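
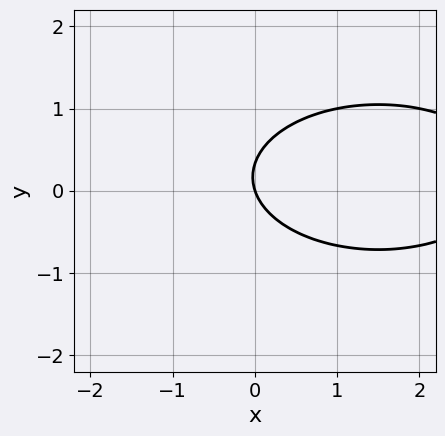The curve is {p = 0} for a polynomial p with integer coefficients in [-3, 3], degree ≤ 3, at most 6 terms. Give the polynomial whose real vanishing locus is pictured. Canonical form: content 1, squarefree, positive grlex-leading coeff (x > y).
x^2 + 3*y^2 - 3*x - y

Degree: the shape is more complex than any degree-1 curve, so deg p = 2.
From the visible intercepts: one x-axis crossing is at x = 0; it crosses the y-axis at the gridline y = 0.
Fitting integer coefficients to these (and the overall shape) gives p.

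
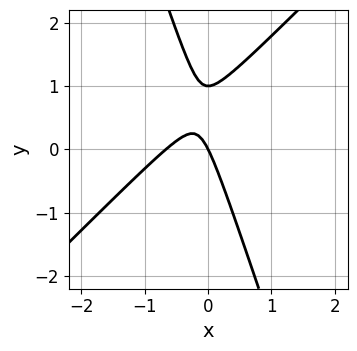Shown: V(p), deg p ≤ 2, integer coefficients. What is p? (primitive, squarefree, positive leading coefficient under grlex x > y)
1. Degree: the shape is more complex than any degree-1 curve, so deg p = 2.
2. Against the integer gridlines: the y-axis gridline crossings are at y ∈ {0, 1}; it crosses the x-axis at the gridline x = 0.
3. Putting this together gives p.

3*x^2 - 2*x*y - y^2 + 2*x + y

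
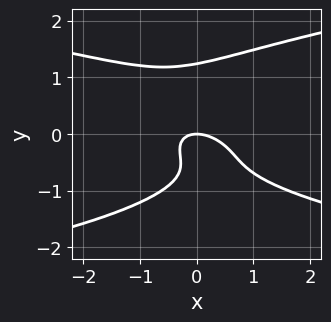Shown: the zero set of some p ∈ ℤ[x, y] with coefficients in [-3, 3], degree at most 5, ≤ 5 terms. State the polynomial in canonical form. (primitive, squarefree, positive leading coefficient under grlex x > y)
3*y^4 - 2*x^2 - 2*x*y - 3*y^2 - 2*y

1. Degree: the shape is more complex than any degree-3 curve, so deg p = 4.
2. From the visible intercepts: it crosses the x-axis at the gridline x = 0; one y-axis crossing is at y = 0.
3. Matching integer coefficients to the picture gives p.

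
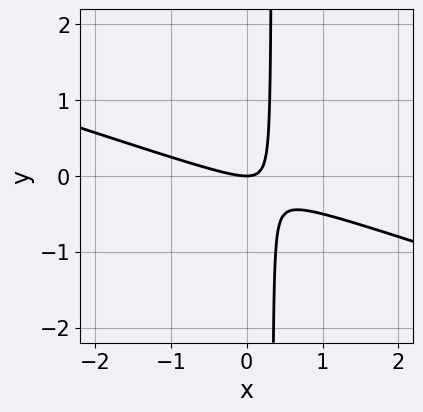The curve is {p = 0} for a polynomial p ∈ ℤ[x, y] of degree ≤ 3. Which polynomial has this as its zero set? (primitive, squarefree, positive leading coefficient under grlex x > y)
x^2 + 3*x*y - y

The degree is 2 — the shape is more complex than any degree-1 curve.
From the axis intercepts and sections: one x-axis crossing is at x = 0; it meets the y-axis at y = 0 (among the integer gridlines).
These observations pin down the coefficients.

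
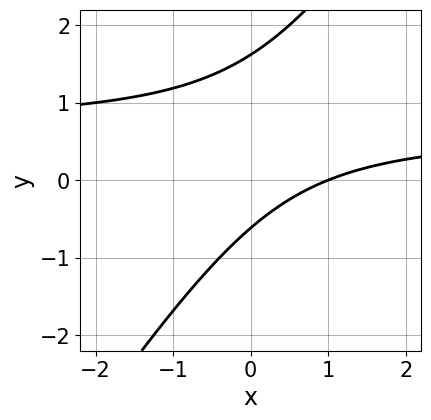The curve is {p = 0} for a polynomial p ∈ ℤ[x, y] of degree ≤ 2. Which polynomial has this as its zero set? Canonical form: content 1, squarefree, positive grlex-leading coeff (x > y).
Degree: no degree-1 curve has this shape, so deg p = 2.
Reading off the gridlines: one x-axis crossing is at x = 1.
Solving for integer coefficients yields p as stated.

3*x*y - 2*y^2 - 2*x + 2*y + 2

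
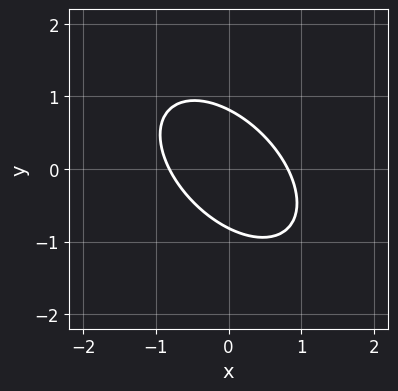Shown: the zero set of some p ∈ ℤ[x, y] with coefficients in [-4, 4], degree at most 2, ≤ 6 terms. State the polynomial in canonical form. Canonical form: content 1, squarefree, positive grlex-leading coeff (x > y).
3*x^2 + 3*x*y + 3*y^2 - 2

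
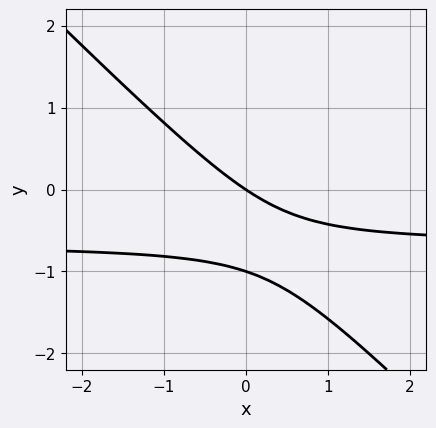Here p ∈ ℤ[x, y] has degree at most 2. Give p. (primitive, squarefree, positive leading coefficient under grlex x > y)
3*x*y + 3*y^2 + 2*x + 3*y

(a) Degree: no degree-1 curve has this shape, so deg p = 2.
(b) Against the integer gridlines: it crosses the x-axis at the gridline x = 0; the y-axis gridline crossings are at y ∈ {-1, 0}.
(c) These observations pin down the coefficients.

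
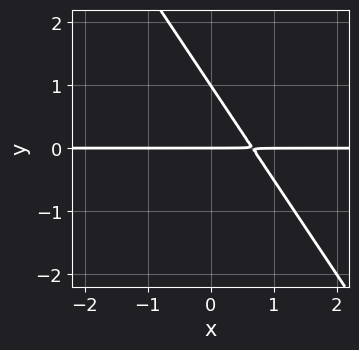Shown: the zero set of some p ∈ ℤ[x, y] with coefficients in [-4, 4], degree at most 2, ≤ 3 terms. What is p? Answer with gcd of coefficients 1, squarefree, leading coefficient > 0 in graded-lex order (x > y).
3*x*y + 2*y^2 - 2*y

The degree is 2 — the shape is more complex than any degree-1 curve.
Checking where it meets the axes: every point of the x-axis in the box is on the curve; the y-axis gridline crossings are at y ∈ {0, 1}.
Fitting integer coefficients to these (and the overall shape) gives p.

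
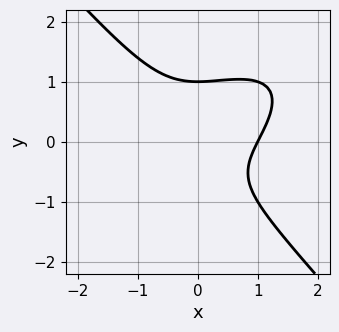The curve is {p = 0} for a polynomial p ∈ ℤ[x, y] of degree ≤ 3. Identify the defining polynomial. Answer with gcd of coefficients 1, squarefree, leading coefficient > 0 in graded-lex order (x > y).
2*x^3 - 2*x^2*y + 3*y^3 - y - 2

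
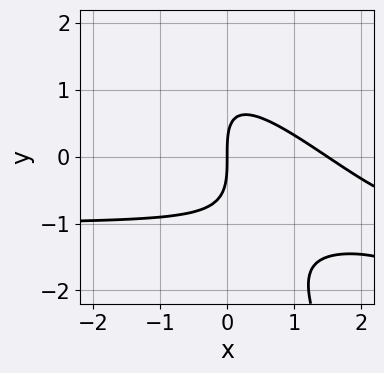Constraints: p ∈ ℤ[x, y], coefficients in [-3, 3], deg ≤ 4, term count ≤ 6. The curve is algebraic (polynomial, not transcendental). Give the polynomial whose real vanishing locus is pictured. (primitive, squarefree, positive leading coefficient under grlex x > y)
2*x^2*y + 3*x*y^2 + y^3 + 2*x^2 - 3*x

First, the degree is 3 — the shape is more complex than any degree-2 curve.
Then, checking where it meets the axes: one x-axis crossing is at x = 0; it crosses the y-axis at the gridline y = 0.
Finally, together with the visible shape, these determine p as stated.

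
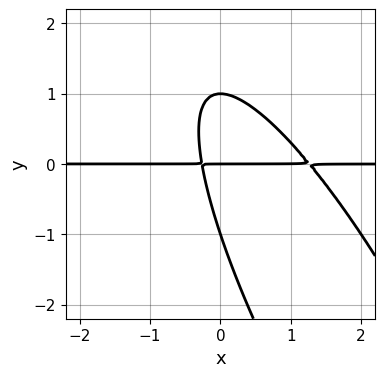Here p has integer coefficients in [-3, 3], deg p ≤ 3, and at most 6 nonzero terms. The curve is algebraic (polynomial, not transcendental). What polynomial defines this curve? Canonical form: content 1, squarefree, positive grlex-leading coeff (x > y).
3*x^2*y + 3*x*y^2 + y^3 - 3*x*y - y

deg p = 3.
Observable constraints: the y-axis gridline crossings are at y ∈ {-1, 0, 1}; every point of the x-axis in the box is on the curve.
Together with the visible shape, these determine p as stated.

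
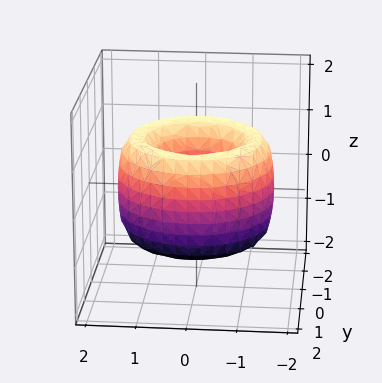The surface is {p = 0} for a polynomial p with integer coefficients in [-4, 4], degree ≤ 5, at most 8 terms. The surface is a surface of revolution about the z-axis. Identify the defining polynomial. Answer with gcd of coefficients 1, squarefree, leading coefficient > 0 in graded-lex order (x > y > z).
x^4 + 2*x^2*y^2 + y^4 - 3*x^2 - 3*y^2 + z^2 + 1

First, deg p = 4. No degree-3 surface has this shape.
Next, symmetry: the surface is invariant under rotation about z: p = q(x² + y², z).
Then, from the visible intercepts: the surface avoids every integer z-axis point in the box; a circular section at z = 1 has radius exactly 1.
Finally, assembling these constraints gives the stated polynomial.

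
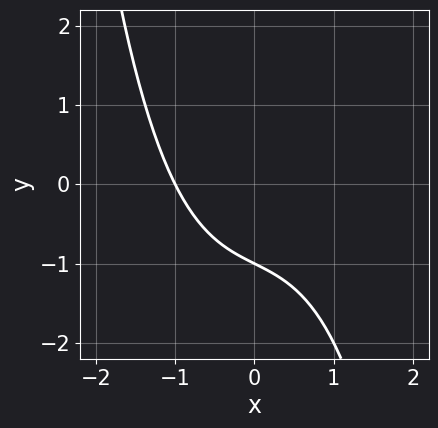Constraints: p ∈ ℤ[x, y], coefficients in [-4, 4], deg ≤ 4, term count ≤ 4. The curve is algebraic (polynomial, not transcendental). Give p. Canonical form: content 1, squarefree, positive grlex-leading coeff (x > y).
x^3 + x + 2*y + 2

First, deg p = 3.
Next, against the integer gridlines: it crosses the y-axis at the gridline y = -1; one x-axis crossing is at x = -1.
Finally, assembling these constraints gives the stated polynomial.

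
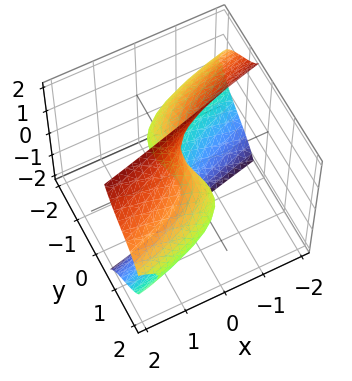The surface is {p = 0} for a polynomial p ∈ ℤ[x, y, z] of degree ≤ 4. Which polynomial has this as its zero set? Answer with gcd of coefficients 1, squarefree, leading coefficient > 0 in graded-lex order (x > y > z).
Degree: a generic line meets the surface in up to 3 points, so deg p = 3.
From the visible intercepts: one y-axis crossing is at y = 0; every point of the z-axis in the box is on the surface; one x-axis crossing is at x = 0.
The integer polynomial consistent with all of this is the stated p.

y^3 + 3*y*z^2 - 3*x - 2*y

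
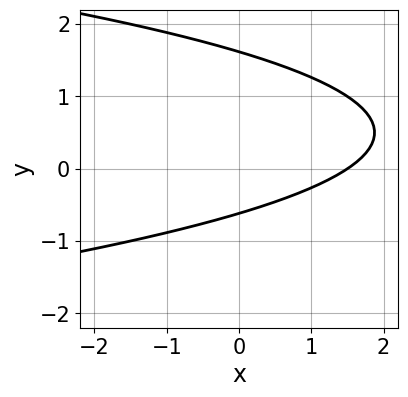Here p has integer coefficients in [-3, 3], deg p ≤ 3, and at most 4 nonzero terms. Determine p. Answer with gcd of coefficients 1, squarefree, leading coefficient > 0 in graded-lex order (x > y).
3*y^2 + 2*x - 3*y - 3

(a) The degree is 2 — no degree-1 curve has this shape.
(b) The integer polynomial consistent with all of this is the stated p.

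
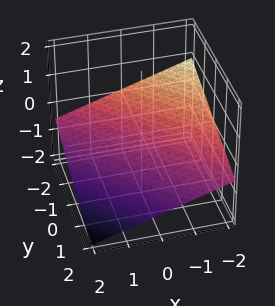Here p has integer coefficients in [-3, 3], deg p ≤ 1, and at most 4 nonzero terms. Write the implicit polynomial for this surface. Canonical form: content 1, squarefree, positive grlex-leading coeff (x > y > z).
x + y + 3*z + 2

(a) Degree: every cross-section is a straight line — this is a plane, so deg p = 1.
(b) From the axis intercepts and sections: one y-axis crossing is at y = -2; one x-axis crossing is at x = -2.
(c) Together with the visible shape, these determine p as stated.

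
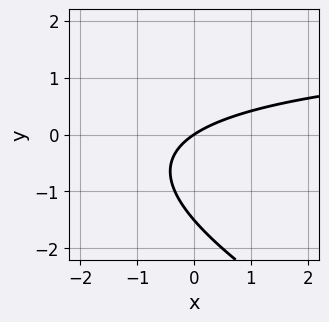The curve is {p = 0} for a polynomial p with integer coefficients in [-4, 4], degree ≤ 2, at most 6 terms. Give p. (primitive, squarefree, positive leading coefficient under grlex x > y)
First, the degree is 2 — no degree-1 curve has this shape.
Next, reading off the gridlines: it crosses the x-axis at the gridline x = 0; it meets the y-axis at y = 0 (among the integer gridlines).
Finally, together with the visible shape, these determine p as stated.

x*y + 2*y^2 - 2*x + 3*y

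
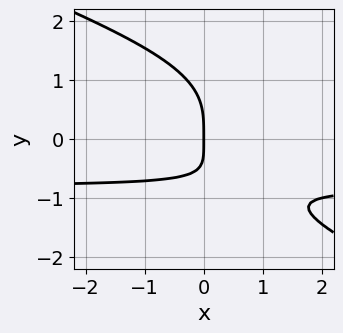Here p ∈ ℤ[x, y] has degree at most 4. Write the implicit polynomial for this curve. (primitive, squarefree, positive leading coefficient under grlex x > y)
x*y^3 + 2*y^4 + 3*x*y + 3*x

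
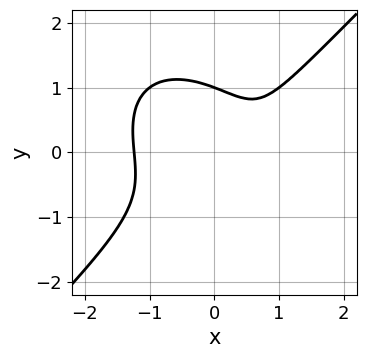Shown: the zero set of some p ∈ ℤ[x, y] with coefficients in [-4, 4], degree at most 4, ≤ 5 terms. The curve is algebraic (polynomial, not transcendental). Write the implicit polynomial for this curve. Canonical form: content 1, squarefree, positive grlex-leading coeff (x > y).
The degree is 3 — a generic line meets the curve in up to 3 points.
From the visible intercepts: it crosses the y-axis at the gridline y = 1.
Together with the visible shape, these determine p as stated.

3*x^3 - 3*y^3 - 3*x + y + 2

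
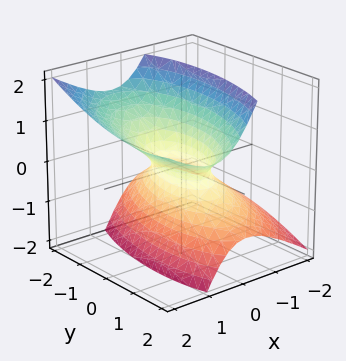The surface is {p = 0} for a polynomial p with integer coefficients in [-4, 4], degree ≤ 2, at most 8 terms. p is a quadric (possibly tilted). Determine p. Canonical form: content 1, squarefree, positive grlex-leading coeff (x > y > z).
3*x^2 - x*y - 3*x*z + y^2 - 2*z^2 - 1

(a) The degree is 2 — the shape is more complex than any degree-1 surface.
(b) From the axis intercepts and sections: the y-axis gridline crossings are at y ∈ {-1, 1}; no z-intercept at any integer in the box.
(c) Assembling these constraints gives the stated polynomial.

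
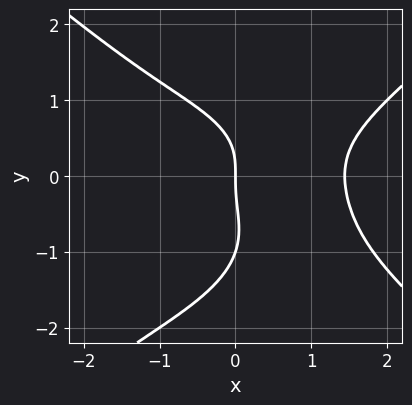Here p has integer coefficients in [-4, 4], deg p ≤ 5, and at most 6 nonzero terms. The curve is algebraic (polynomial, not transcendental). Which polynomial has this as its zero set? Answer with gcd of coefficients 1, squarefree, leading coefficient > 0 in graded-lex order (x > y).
First, degree: the shape is more complex than any degree-3 curve, so deg p = 4.
Then, from the axis intercepts and sections: it crosses the x-axis at the gridline x = 0; the y-axis gridline crossings are at y ∈ {-1, 0}.
Finally, these observations pin down the coefficients.

x^4 - 2*y^4 - 3*x*y^2 - 2*y^3 - 3*x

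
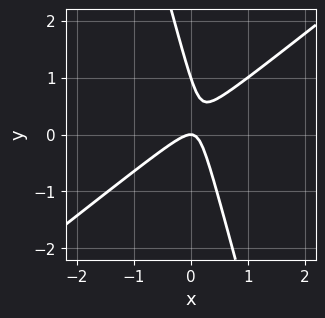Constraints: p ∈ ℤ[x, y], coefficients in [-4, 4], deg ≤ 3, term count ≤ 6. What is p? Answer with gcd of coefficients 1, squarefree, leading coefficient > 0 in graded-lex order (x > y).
(a) Degree: a generic line meets the curve in up to 2 points, so deg p = 2.
(b) From the visible intercepts: one x-axis crossing is at x = 0; the y-axis gridline crossings are at y ∈ {0, 1}.
(c) Together with the visible shape, these determine p as stated.

3*x^2 - 3*x*y - y^2 + y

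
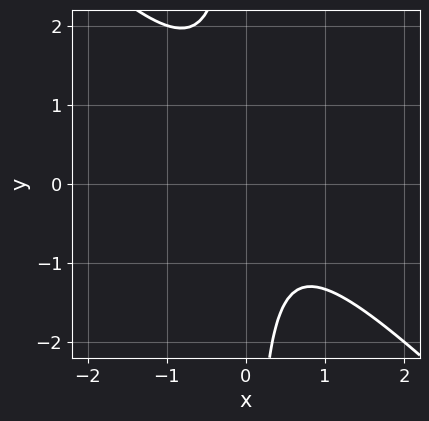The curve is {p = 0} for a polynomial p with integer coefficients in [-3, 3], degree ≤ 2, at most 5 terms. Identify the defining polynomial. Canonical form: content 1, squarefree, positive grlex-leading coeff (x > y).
3*x^2 + 3*x*y - x + 2

1. Degree: no degree-1 curve has this shape, so deg p = 2.
2. Observable constraints: the curve avoids every integer y-axis point in the box; it misses every integer gridline on the x-axis.
3. Fitting integer coefficients to these (and the overall shape) gives p.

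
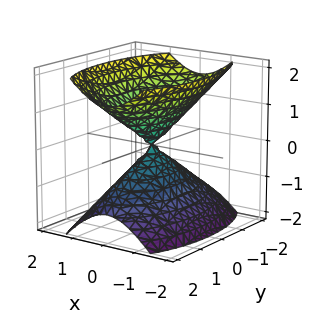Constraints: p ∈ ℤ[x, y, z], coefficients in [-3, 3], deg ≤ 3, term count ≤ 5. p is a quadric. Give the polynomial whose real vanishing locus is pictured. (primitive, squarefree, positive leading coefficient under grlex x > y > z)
The picture has 2 separate pieces. They look like related sheets of one shape, so recover p as a whole.
The degree is 2 — two nappes meeting at a single point; a quadric.
Symmetries: the y ↦ −y reflection is a symmetry, so y appears only in even powers; it's symmetric under x → −x, forcing even powers of x; the z ↦ −z reflection is a symmetry, so z appears only in even powers.
Observable constraints: it crosses the z-axis at the gridline z = 0; it crosses the x-axis at the gridline x = 0; it meets the y-axis at y = 0 (among the integer gridlines).
Assembling these constraints gives the stated polynomial.

3*x^2 + y^2 - 2*z^2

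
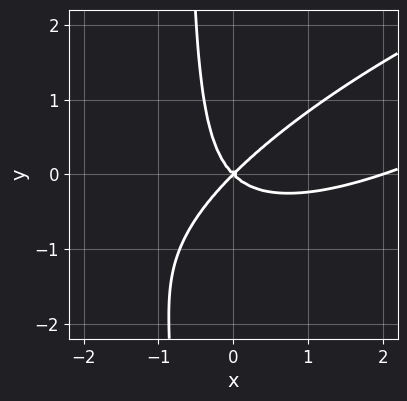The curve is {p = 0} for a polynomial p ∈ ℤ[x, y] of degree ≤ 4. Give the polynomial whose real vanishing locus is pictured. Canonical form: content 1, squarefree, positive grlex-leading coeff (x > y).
(a) deg p = 3. No degree-2 curve has this shape.
(b) Observable constraints: among the integer gridlines, it crosses the x-axis at x ∈ {0, 2}; it meets the y-axis at y = 0 (among the integer gridlines).
(c) Putting this together gives p.

x^3 - 3*x^2*y + 3*x*y^2 - 2*x^2 + 2*y^2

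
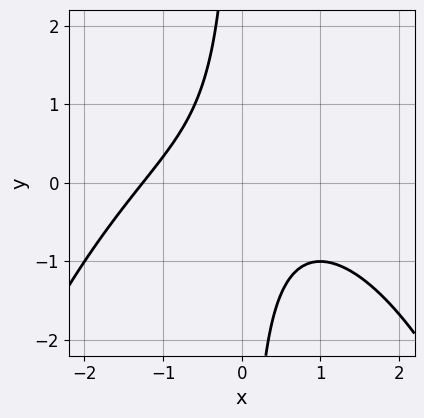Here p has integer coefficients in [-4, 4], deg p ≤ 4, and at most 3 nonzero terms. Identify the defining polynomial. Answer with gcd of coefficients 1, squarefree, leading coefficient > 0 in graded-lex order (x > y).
x^3 + 3*x*y + 2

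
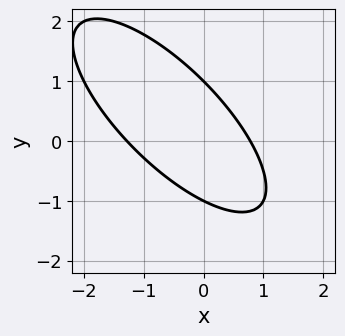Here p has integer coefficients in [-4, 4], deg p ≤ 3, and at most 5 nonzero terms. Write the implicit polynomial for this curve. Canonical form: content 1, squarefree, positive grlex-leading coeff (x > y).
2*x^2 + 3*x*y + 2*y^2 + x - 2

1. The degree is 2 — no degree-1 curve has this shape.
2. From the visible intercepts: among the integer gridlines, it crosses the y-axis at y ∈ {-1, 1}.
3. Solving for integer coefficients yields p as stated.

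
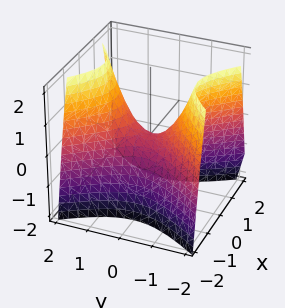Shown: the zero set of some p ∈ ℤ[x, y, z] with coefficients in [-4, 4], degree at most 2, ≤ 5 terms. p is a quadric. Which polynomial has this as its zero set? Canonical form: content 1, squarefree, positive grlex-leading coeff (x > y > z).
3*x^2 - 2*y^2 + 2*z

1. Degree: a hyperbolic paraboloid; a quadric, so deg p = 2.
2. Symmetries: mirror symmetry y ↦ −y ⇒ only even powers of y; mirror symmetry x ↦ −x ⇒ only even powers of x.
3. Against the integer gridlines: it meets the y-axis at y = 0 (among the integer gridlines); one x-axis crossing is at x = 0.
4. Putting this together gives p.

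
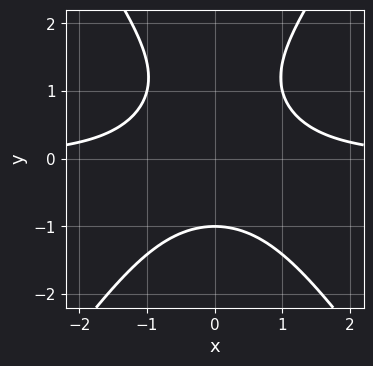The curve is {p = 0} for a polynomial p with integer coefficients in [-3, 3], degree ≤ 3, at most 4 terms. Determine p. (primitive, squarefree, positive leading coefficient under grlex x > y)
1. deg p = 3. A generic line meets the curve in up to 3 points.
2. Symmetries: it's symmetric under x → −x, forcing even powers of x.
3. From the axis intercepts and sections: no x-intercept at any integer in the box; one y-axis crossing is at y = -1.
4. Matching integer coefficients to the picture gives p.

2*x^2*y - y^3 + y^2 - 2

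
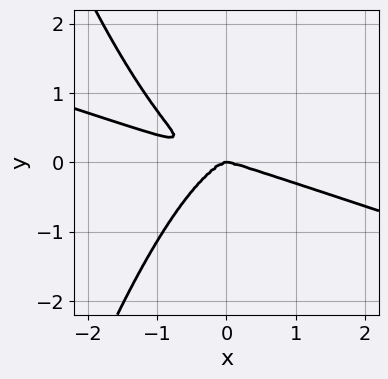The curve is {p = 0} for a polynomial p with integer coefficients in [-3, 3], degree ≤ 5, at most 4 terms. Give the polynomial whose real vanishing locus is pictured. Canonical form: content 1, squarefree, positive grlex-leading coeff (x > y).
(a) Degree: a generic line meets the curve in up to 4 points, so deg p = 4.
(b) Checking where it meets the axes: it crosses the y-axis at the gridline y = 0; it meets the x-axis at x = 0 (among the integer gridlines).
(c) Together with the visible shape, these determine p as stated.

x^4 + 3*x^3*y + 3*y^3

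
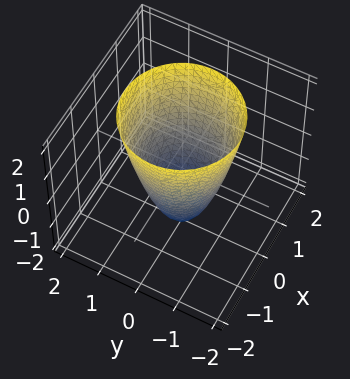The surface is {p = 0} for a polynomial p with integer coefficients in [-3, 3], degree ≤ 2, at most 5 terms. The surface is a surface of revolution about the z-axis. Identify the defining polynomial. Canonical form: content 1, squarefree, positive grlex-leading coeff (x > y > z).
2*x^2 + 2*y^2 - z - 2

1. Degree: no degree-1 surface has this shape, so deg p = 2.
2. By symmetry, the surface is invariant under rotation about z: p = q(x² + y², z).
3. Against the integer gridlines: the x-axis gridline crossings are at x ∈ {-1, 1}; among the integer gridlines, it crosses the y-axis at y ∈ {-1, 1}.
4. These observations pin down the coefficients. Check: (0, 0, -2) on the z-axis lies on the surface, and p(0, 0, -2) = 0. ✓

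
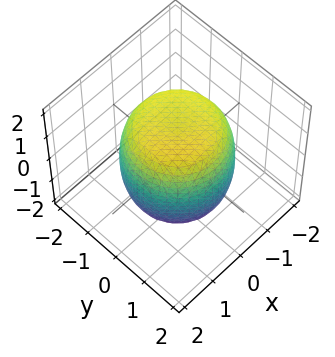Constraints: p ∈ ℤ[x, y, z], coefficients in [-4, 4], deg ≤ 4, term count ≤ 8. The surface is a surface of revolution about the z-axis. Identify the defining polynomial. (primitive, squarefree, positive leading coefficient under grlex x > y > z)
1. Degree: no degree-3 surface has this shape, so deg p = 4.
2. By symmetry, every cross-section ⟂ z is a circle, so x, y appear only via x² + y².
3. From the axis intercepts and sections: a circular section at z = 0 has radius between 1 and 2.
4. Fitting integer coefficients to these (and the overall shape) gives p.

x^4 + 2*x^2*y^2 + y^4 - x^2 - y^2 + z^2 - 2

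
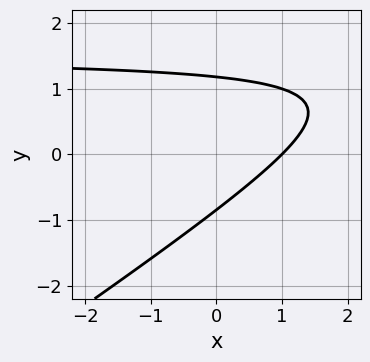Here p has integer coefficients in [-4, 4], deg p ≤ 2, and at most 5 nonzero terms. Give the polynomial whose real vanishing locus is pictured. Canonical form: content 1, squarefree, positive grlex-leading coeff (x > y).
deg p = 2. No degree-1 curve has this shape.
Observable constraints: it crosses the x-axis at the gridline x = 1.
The integer polynomial consistent with all of this is the stated p.

2*x*y - 3*y^2 - 3*x + y + 3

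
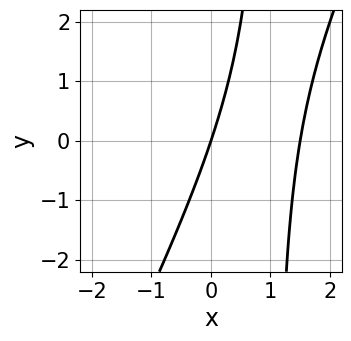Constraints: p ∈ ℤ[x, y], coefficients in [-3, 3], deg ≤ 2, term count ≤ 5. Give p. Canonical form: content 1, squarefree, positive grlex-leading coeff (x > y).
deg p = 2. A generic line meets the curve in up to 2 points.
Reading off the gridlines: it crosses the y-axis at the gridline y = 0; one x-axis crossing is at x = 0.
Solving for integer coefficients yields p as stated.

2*x^2 - x*y - 3*x + y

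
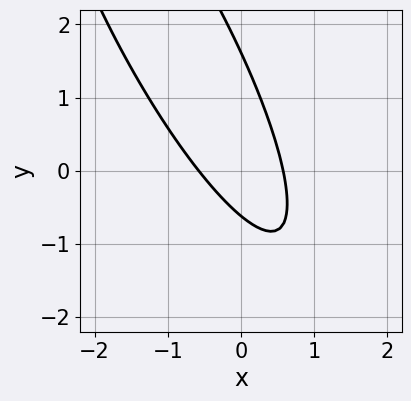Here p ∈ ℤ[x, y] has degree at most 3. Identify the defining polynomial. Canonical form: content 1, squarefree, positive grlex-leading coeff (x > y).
The degree is 2 — a generic line meets the curve in up to 2 points.
Putting this together gives p.

3*x^2 + 3*x*y + y^2 - y - 1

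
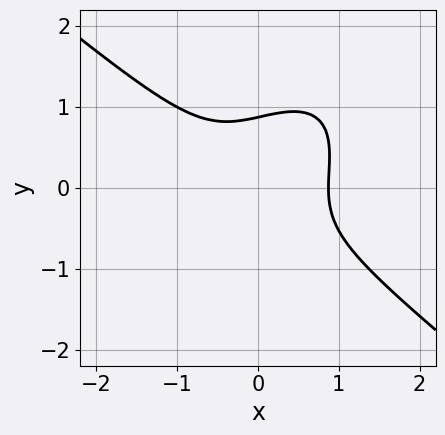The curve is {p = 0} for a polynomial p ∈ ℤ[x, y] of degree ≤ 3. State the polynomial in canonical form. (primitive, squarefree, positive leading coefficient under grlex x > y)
3*x^3 - 2*x*y^2 + 3*y^3 - 2

Degree: no degree-2 curve has this shape, so deg p = 3.
Putting this together gives p.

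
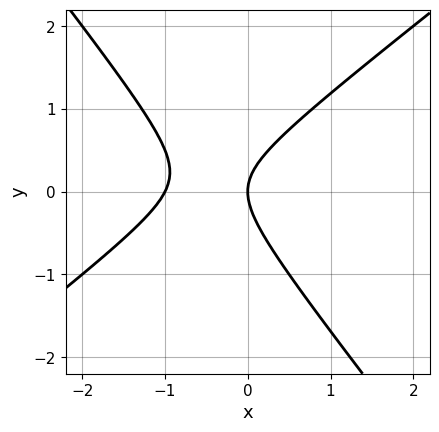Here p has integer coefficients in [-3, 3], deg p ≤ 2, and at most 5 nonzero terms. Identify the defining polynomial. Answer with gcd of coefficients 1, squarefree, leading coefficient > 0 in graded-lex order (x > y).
2*x^2 - x*y - 2*y^2 + 2*x

(a) The degree is 2 — no degree-1 curve has this shape.
(b) Against the integer gridlines: the x-axis gridline crossings are at x ∈ {-1, 0}; one y-axis crossing is at y = 0.
(c) Together with the visible shape, these determine p as stated.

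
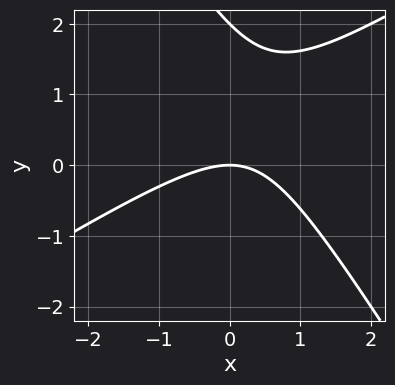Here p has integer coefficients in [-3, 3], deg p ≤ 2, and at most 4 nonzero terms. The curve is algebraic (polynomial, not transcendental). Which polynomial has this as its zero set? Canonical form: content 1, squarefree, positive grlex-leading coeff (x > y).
x^2 - x*y - y^2 + 2*y

1. Degree: a generic line meets the curve in up to 2 points, so deg p = 2.
2. Against the integer gridlines: among the integer gridlines, it crosses the y-axis at y ∈ {0, 2}; it crosses the x-axis at the gridline x = 0.
3. The integer polynomial consistent with all of this is the stated p.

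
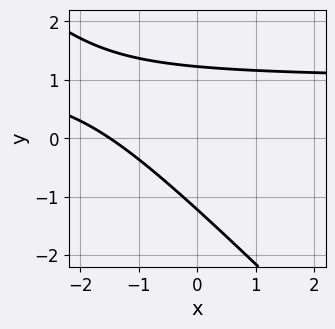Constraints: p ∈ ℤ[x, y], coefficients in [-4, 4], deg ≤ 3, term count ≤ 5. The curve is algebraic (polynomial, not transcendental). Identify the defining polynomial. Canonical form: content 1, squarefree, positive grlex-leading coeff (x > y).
(a) deg p = 2. The shape is more complex than any degree-1 curve.
(b) The integer polynomial consistent with all of this is the stated p.

2*x*y + 2*y^2 - 2*x - 3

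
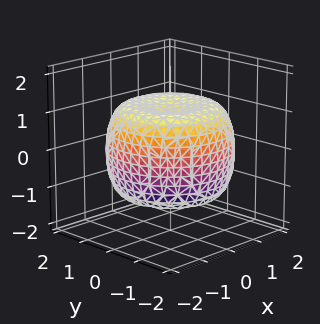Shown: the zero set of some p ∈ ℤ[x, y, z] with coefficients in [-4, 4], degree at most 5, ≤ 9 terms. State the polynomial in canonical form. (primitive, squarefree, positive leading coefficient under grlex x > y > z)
1. Degree: a generic line meets the surface in up to 4 points, so deg p = 4.
2. Symmetries: the surface is invariant under rotation about z: p = q(x² + y², z).
3. Observable constraints: the z-axis gridline crossings are at z ∈ {-1, 1}; a circular section at z = 1 has radius between 1 and 2.
4. Solving for integer coefficients yields p as stated.

x^4 + 2*x^2*y^2 + y^4 - 2*x^2 - 2*y^2 + 2*z^2 - 2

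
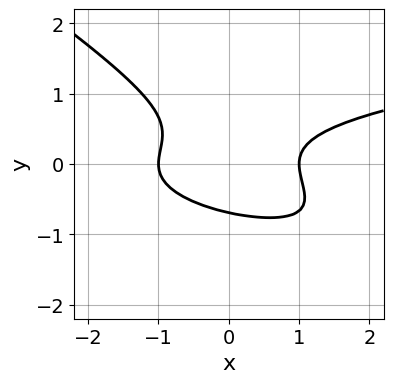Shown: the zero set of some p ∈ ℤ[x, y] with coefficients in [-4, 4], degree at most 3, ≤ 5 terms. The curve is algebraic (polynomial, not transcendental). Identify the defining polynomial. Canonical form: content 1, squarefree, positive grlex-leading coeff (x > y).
1. The degree is 3 — no degree-2 curve has this shape.
2. From the visible intercepts: the x-axis gridline crossings are at x ∈ {-1, 1}.
3. Together with the visible shape, these determine p as stated.

2*x*y^2 + 3*y^3 - x^2 + 1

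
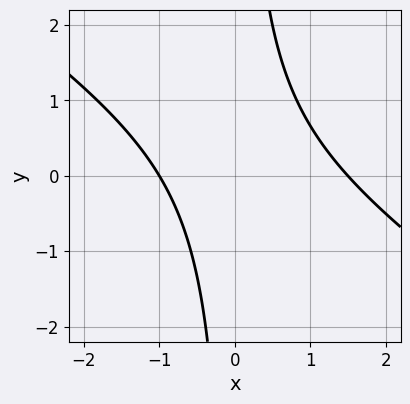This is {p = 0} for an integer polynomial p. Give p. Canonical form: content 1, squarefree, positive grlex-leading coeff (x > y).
(a) Degree: no degree-1 curve has this shape, so deg p = 2.
(b) From the axis intercepts and sections: it meets the x-axis at x = -1 (among the integer gridlines); it misses every integer gridline on the y-axis.
(c) Solving for integer coefficients yields p as stated.

2*x^2 + 3*x*y - x - 3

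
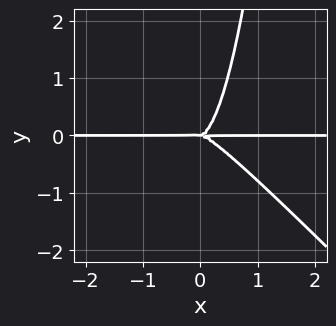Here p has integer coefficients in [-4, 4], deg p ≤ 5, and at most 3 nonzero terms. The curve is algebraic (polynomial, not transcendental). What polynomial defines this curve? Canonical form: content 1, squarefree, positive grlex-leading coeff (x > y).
Degree: no degree-3 curve has this shape, so deg p = 4.
From the visible intercepts: one y-axis crossing is at y = 0; every point of the x-axis in the box is on the curve.
Fitting integer coefficients to these (and the overall shape) gives p.

3*x^3*y + 3*x^2*y^2 - y^3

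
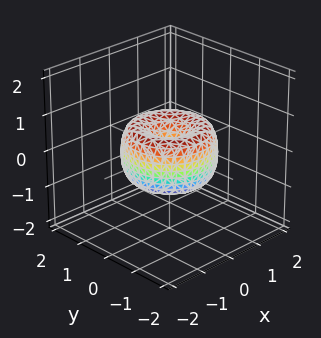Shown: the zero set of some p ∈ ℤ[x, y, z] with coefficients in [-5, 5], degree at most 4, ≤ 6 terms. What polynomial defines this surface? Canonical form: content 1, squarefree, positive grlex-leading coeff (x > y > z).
The degree is 4 — a generic line meets the surface in up to 4 points.
Symmetries: rotational symmetry about the z-axis ⇒ p depends on x, y only through x² + y².
Observable constraints: it meets the z-axis at z = 0 (among the integer gridlines); it crosses the y-axis at the gridline y = 0.
These observations pin down the coefficients.

2*x^4 + 4*x^2*y^2 + 2*y^4 - 3*x^2 - 3*y^2 + 2*z^2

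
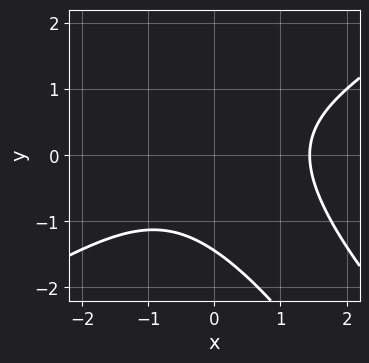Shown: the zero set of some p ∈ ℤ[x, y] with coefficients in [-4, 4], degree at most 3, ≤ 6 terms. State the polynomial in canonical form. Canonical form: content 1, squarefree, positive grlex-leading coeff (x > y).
x^3 - 2*x*y^2 - y^3 - 3

First, degree: a generic line meets the curve in up to 3 points, so deg p = 3.
Finally, solving for integer coefficients yields p as stated.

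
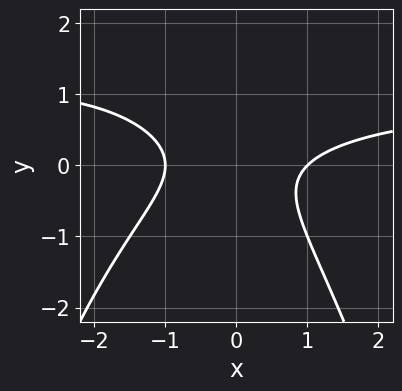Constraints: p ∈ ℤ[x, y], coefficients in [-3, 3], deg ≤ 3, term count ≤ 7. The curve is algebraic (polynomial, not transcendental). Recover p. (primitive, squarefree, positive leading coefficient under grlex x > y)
Degree: no degree-2 curve has this shape, so deg p = 3.
From the visible intercepts: among the integer gridlines, it crosses the x-axis at x ∈ {-1, 1}; it misses every integer gridline on the y-axis.
Putting this together gives p.

x^2*y - x^2 + x*y + 2*y^2 + 1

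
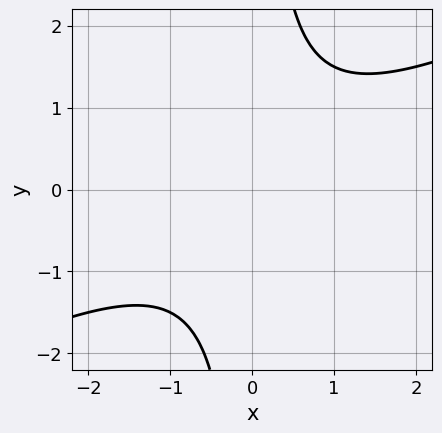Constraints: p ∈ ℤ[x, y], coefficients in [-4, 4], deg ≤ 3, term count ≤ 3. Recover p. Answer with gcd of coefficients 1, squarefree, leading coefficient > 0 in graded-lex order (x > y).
x^2 - 2*x*y + 2

(a) deg p = 2. A generic line meets the curve in up to 2 points.
(b) Checking where it meets the axes: the curve avoids every integer x-axis point in the box; the curve avoids every integer y-axis point in the box.
(c) Solving for integer coefficients yields p as stated.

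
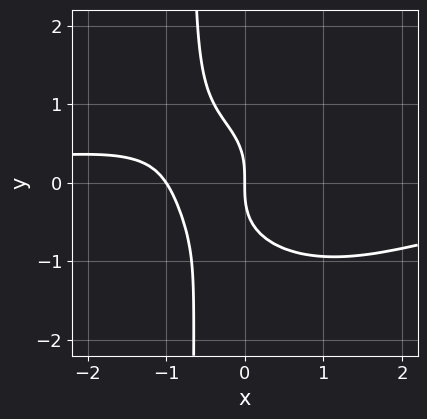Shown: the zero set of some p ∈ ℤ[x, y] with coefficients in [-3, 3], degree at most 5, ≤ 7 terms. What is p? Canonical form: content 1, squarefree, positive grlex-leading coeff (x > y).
2*x^3*y + 3*x*y^3 + 2*y^3 + 3*x^2 + 3*x

1. The degree is 4 — a generic line meets the curve in up to 4 points.
2. Checking where it meets the axes: it meets the y-axis at y = 0 (among the integer gridlines); the x-axis gridline crossings are at x ∈ {-1, 0}.
3. The integer polynomial consistent with all of this is the stated p.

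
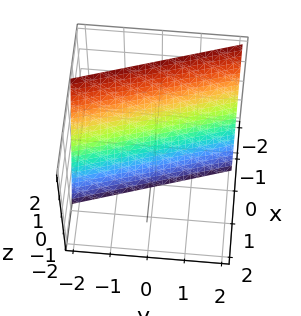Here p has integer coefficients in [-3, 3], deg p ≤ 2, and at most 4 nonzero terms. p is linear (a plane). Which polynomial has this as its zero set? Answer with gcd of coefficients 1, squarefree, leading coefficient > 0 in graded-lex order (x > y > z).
3*x + y + z + 2

deg p = 1. Every cross-section is a straight line — this is a plane.
From the visible intercepts: it crosses the z-axis at the gridline z = -2; one y-axis crossing is at y = -2.
Putting this together gives p.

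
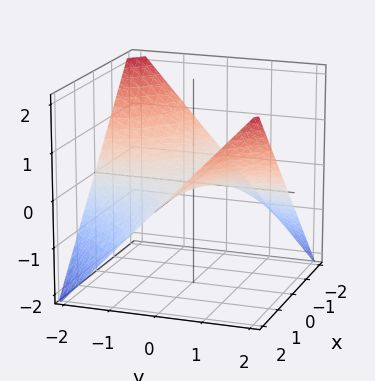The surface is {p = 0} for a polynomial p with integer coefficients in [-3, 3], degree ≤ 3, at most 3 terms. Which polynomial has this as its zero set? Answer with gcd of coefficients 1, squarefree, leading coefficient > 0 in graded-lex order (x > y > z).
x*y - 2*z

The degree is 2 — a saddle surface; a quadric.
From the axis intercepts and sections: it crosses the z-axis at the gridline z = 0; every point of the y-axis in the box is on the surface.
The integer polynomial consistent with all of this is the stated p. Check: (1, 0, 0) on the x-axis lies on the surface, and p(1, 0, 0) = 0. ✓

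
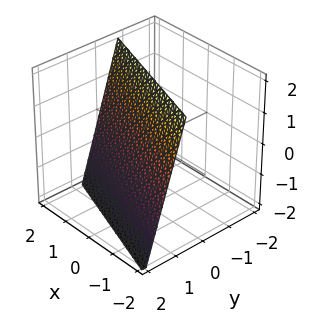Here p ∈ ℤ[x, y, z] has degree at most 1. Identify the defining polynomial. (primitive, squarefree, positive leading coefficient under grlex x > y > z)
The degree is 1 — every cross-section is a straight line — this is a plane.
From the axis intercepts and sections: it meets the x-axis at x = 2 (among the integer gridlines); it meets the z-axis at z = 2 (among the integer gridlines).
Putting this together gives p.

x + 3*y + z - 2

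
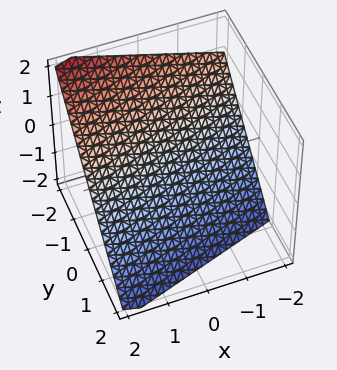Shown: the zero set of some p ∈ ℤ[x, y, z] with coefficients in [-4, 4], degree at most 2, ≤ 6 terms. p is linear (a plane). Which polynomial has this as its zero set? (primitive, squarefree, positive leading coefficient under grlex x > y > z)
First, degree: the surface is flat (a plane), so deg p = 1.
Next, from the axis intercepts and sections: it meets the x-axis at x = 2 (among the integer gridlines).
Finally, the integer polynomial consistent with all of this is the stated p.

x - 3*y - 3*z - 2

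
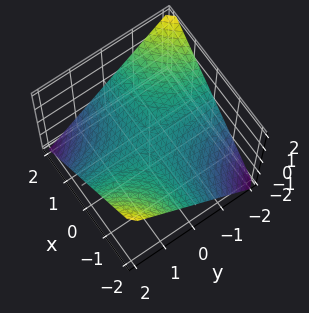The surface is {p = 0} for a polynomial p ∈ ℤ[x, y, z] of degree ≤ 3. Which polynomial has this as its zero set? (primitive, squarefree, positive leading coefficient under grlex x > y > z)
The degree is 2 — a hyperbolic paraboloid; a quadric.
From the visible intercepts: it crosses the z-axis at the gridline z = 0; every point of the y-axis in the box is on the surface; the visible x-axis segment lies entirely on the surface.
Putting this together gives p.

x*y + 2*z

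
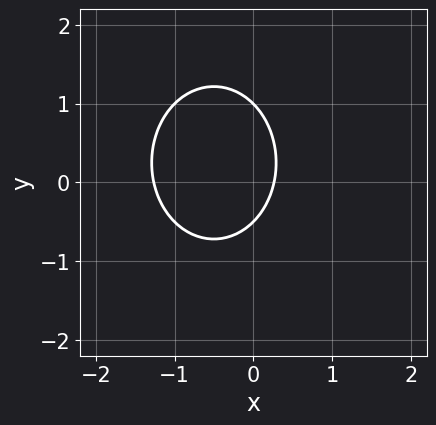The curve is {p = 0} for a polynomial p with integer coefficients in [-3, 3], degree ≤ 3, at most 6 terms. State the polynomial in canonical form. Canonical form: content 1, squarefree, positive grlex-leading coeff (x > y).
3*x^2 + 2*y^2 + 3*x - y - 1

First, deg p = 2. A generic line meets the curve in up to 2 points.
Next, against the integer gridlines: it crosses the y-axis at the gridline y = 1.
Finally, these observations pin down the coefficients.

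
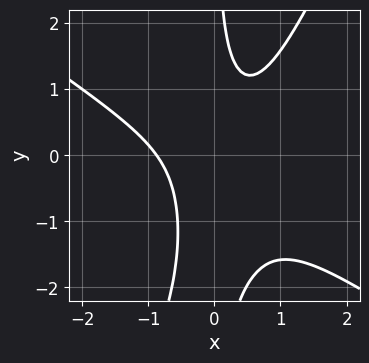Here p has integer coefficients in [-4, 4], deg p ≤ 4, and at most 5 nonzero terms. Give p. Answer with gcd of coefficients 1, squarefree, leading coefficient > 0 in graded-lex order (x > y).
3*x^3 + 3*x^2*y - 2*x*y^2 - 3*x*y + 2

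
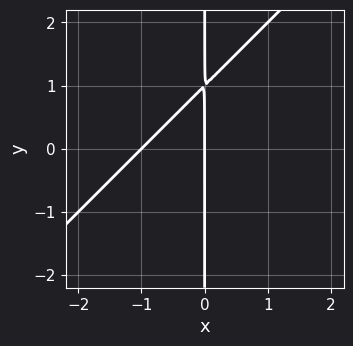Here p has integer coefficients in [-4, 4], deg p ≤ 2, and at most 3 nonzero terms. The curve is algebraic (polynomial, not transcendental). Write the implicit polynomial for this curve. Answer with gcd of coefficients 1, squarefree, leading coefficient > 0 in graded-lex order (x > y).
x^2 - x*y + x

Degree: the shape is more complex than any degree-1 curve, so deg p = 2.
Reading off the gridlines: the x-axis gridline crossings are at x ∈ {-1, 0}; the visible y-axis segment lies entirely on the curve.
Together with the visible shape, these determine p as stated.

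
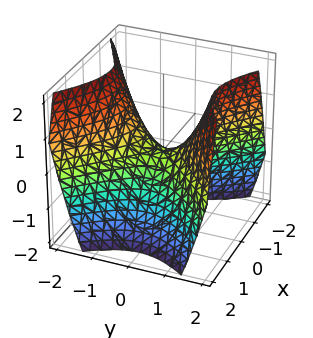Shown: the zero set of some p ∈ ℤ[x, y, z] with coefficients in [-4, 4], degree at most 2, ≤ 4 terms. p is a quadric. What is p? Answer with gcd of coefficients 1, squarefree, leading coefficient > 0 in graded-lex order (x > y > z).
x^2 - y^2 + z

deg p = 2.
Symmetries: mirror symmetry y ↦ −y ⇒ only even powers of y; the x ↦ −x reflection is a symmetry, so x appears only in even powers.
From the visible intercepts: one x-axis crossing is at x = 0; it meets the z-axis at z = 0 (among the integer gridlines).
Matching integer coefficients to the picture gives p.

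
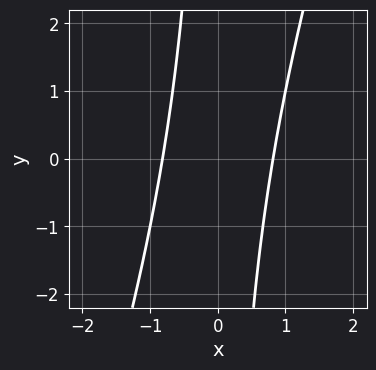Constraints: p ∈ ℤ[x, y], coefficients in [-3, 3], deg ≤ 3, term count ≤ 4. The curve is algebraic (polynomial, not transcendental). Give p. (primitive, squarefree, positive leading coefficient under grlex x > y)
3*x^2 - x*y - 2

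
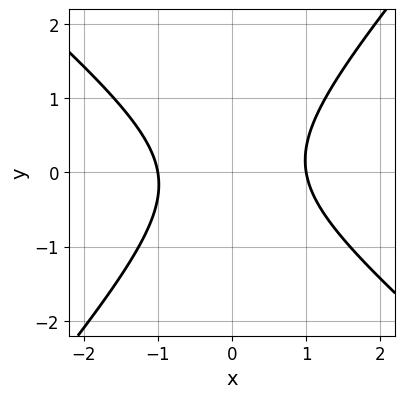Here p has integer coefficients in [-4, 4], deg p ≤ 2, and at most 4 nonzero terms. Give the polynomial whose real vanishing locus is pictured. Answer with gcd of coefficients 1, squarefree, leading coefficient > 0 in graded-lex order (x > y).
(a) The degree is 2 — a generic line meets the curve in up to 2 points.
(b) Observable constraints: the x-axis gridline crossings are at x ∈ {-1, 1}; it misses every integer gridline on the y-axis.
(c) Together with the visible shape, these determine p as stated.

3*x^2 + x*y - 3*y^2 - 3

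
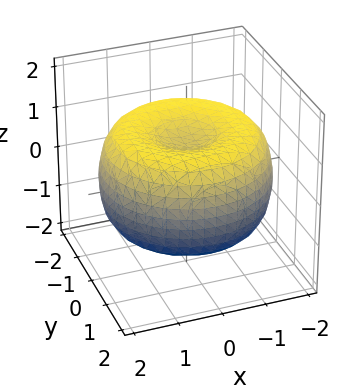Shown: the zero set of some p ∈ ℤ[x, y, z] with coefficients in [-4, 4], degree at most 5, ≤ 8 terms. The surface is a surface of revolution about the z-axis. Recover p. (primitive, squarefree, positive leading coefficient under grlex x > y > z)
1. Degree: the shape is more complex than any degree-3 surface, so deg p = 4.
2. Symmetry: the z-axis is an axis of rotation, so x and y enter only as x² + y².
3. Against the integer gridlines: a circular section at z = 1 has radius between 0 and 1.
4. Fitting integer coefficients to these (and the overall shape) gives p.

x^4 + 2*x^2*y^2 + y^4 - 3*x^2 - 3*y^2 + 3*z^2 - 2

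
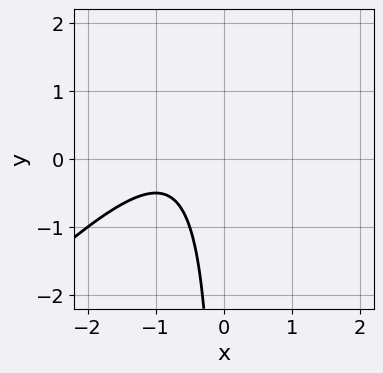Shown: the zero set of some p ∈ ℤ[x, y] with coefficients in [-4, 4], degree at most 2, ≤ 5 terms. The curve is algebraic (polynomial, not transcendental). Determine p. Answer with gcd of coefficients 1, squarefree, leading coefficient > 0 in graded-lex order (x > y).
2*x^2 - 2*x*y + 3*x + 2

(a) The degree is 2 — a generic line meets the curve in up to 2 points.
(b) Reading off the gridlines: no x-intercept at any integer in the box; no y-intercept at any integer in the box.
(c) The integer polynomial consistent with all of this is the stated p.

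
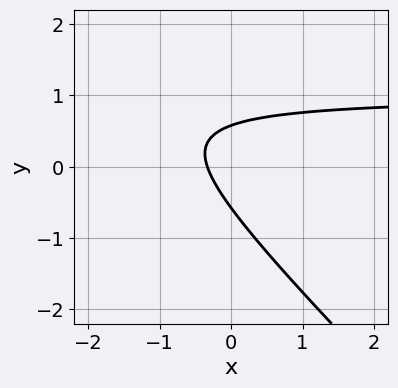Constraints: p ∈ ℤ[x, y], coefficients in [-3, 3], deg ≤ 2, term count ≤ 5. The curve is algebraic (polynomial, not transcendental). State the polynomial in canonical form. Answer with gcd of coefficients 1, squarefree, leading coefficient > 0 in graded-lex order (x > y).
1. Degree: the shape is more complex than any degree-1 curve, so deg p = 2.
2. Solving for integer coefficients yields p as stated.

3*x*y + 3*y^2 - 3*x - 1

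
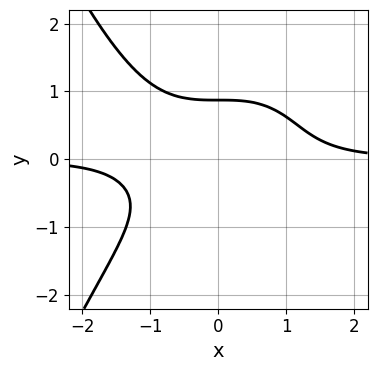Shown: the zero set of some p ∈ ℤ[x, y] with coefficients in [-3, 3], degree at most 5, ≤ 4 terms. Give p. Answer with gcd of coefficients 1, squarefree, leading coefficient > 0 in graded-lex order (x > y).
The degree is 4 — a generic line meets the curve in up to 4 points.
Observable constraints: no x-intercept at any integer in the box.
The integer polynomial consistent with all of this is the stated p.

2*x^3*y + 3*y^3 - 2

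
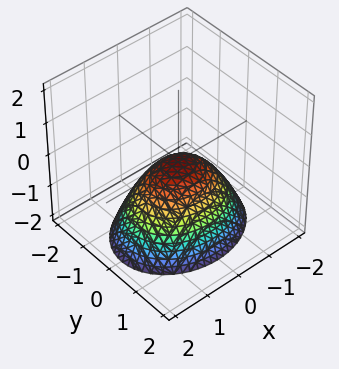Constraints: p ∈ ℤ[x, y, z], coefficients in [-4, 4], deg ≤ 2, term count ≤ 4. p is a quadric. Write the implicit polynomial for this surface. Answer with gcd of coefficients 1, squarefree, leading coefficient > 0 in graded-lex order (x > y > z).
2*x^2 + 3*y^2 + 3*z

First, deg p = 2. A single bowl opening along one axis; a quadric.
Next, symmetries: mirror symmetry x ↦ −x ⇒ only even powers of x; it's symmetric under y → −y, forcing even powers of y.
Next, observable constraints: it crosses the z-axis at the gridline z = 0; it crosses the y-axis at the gridline y = 0.
Finally, assembling these constraints gives the stated polynomial.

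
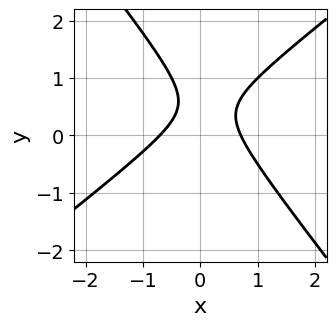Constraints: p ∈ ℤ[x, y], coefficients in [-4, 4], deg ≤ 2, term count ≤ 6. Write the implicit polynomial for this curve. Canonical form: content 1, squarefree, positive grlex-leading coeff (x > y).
2*x^2 - x*y - 2*y^2 + 2*y - 1

Degree: the shape is more complex than any degree-1 curve, so deg p = 2.
From the axis intercepts and sections: the curve avoids every integer y-axis point in the box.
These observations pin down the coefficients.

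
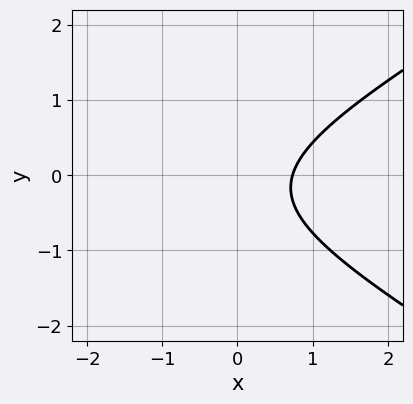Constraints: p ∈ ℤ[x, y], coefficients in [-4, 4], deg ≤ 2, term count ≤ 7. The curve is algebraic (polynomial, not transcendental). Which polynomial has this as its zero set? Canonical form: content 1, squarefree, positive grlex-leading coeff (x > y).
x^2 - 3*y^2 + 2*x - y - 2

1. The degree is 2 — a generic line meets the curve in up to 2 points.
2. Against the integer gridlines: the curve avoids every integer y-axis point in the box.
3. Together with the visible shape, these determine p as stated.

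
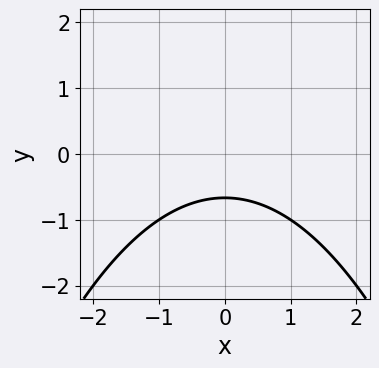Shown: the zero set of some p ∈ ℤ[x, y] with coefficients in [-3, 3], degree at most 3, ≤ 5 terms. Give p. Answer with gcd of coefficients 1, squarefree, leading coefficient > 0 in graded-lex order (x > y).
x^2 + 3*y + 2

First, degree: a generic line meets the curve in up to 2 points, so deg p = 2.
Then, symmetries: it's symmetric under x → −x, forcing even powers of x.
Next, observable constraints: no x-intercept at any integer in the box.
Finally, solving for integer coefficients yields p as stated.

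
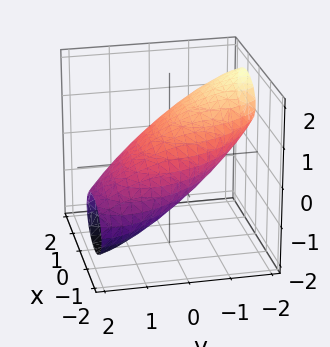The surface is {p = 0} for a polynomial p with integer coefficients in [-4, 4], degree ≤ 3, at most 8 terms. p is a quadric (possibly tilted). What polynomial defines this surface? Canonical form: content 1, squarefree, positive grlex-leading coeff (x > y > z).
x^2 + x*y + y^2 + 2*y*z + 2*z^2 - 2

First, the degree is 2 — a generic line meets the surface in up to 2 points.
Next, reading off the gridlines: the z-axis gridline crossings are at z ∈ {-1, 1}.
Finally, fitting integer coefficients to these (and the overall shape) gives p.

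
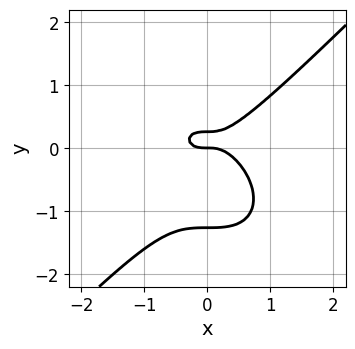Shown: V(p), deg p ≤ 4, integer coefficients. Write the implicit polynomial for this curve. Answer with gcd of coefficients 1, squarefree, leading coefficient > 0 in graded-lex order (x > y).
3*x^3 - 3*y^3 - 3*y^2 + y

1. The degree is 3 — no degree-2 curve has this shape.
2. Reading off the gridlines: it meets the y-axis at y = 0 (among the integer gridlines); it meets the x-axis at x = 0 (among the integer gridlines).
3. Assembling these constraints gives the stated polynomial.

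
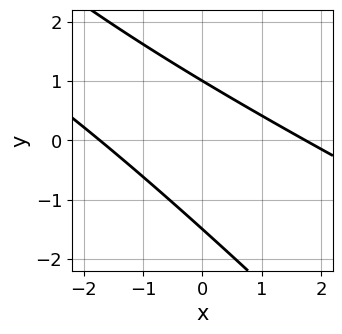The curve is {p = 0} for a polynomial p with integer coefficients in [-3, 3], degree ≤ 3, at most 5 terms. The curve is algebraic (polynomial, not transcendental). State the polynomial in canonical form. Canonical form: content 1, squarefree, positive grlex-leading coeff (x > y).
1. The degree is 2 — no degree-1 curve has this shape.
2. Observable constraints: it meets the y-axis at y = 1 (among the integer gridlines).
3. Matching integer coefficients to the picture gives p.

x^2 + 3*x*y + 2*y^2 + y - 3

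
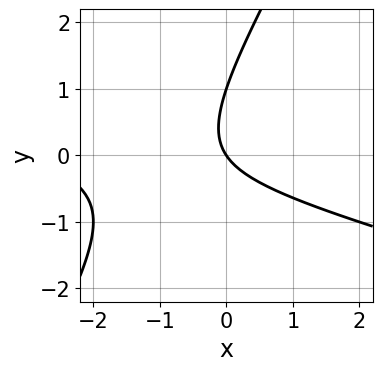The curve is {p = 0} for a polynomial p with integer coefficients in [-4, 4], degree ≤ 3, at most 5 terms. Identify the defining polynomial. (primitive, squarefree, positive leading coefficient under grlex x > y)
First, the degree is 2 — no degree-1 curve has this shape.
Then, from the visible intercepts: among the integer gridlines, it crosses the y-axis at y ∈ {0, 1}; it meets the x-axis at x = 0 (among the integer gridlines).
Finally, these observations pin down the coefficients.

x^2 + 3*x*y - 2*y^2 + 3*x + 2*y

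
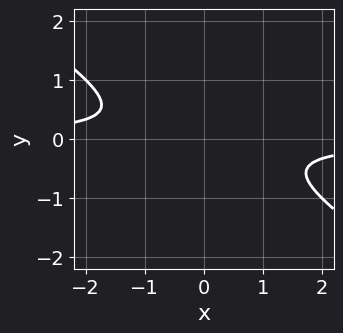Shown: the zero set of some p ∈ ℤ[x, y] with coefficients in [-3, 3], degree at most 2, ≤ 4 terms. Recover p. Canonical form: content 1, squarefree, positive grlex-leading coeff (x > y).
1. Degree: the shape is more complex than any degree-1 curve, so deg p = 2.
2. Checking where it meets the axes: no x-intercept at any integer in the box; it misses every integer gridline on the y-axis.
3. Fitting integer coefficients to these (and the overall shape) gives p.

2*x*y + 3*y^2 + 1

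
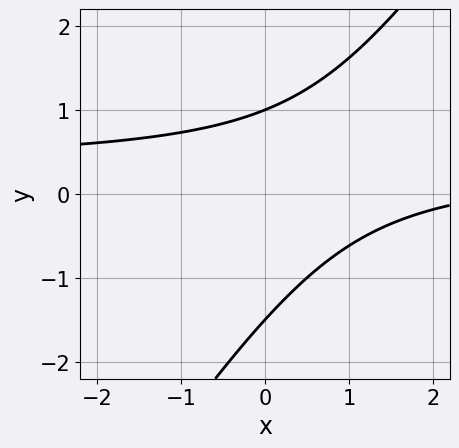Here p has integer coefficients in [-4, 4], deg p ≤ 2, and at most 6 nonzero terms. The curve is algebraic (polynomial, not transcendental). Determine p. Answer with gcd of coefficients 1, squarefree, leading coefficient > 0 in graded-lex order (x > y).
deg p = 2.
From the axis intercepts and sections: it crosses the y-axis at the gridline y = 1; no x-intercept at any integer in the box.
Fitting integer coefficients to these (and the overall shape) gives p.

3*x*y - 2*y^2 - x - y + 3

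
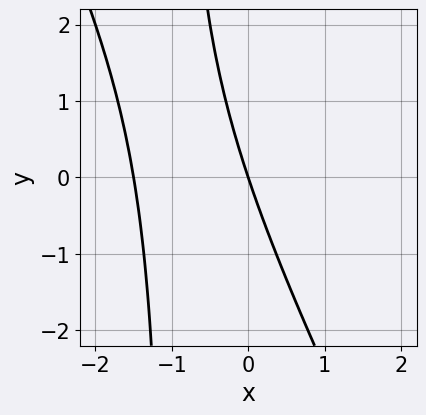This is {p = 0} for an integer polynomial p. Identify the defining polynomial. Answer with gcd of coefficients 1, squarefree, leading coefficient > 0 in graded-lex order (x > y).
2*x^2 + x*y + 3*x + y

First, deg p = 2. No degree-1 curve has this shape.
Next, from the axis intercepts and sections: it meets the x-axis at x = 0 (among the integer gridlines); it meets the y-axis at y = 0 (among the integer gridlines).
Finally, putting this together gives p.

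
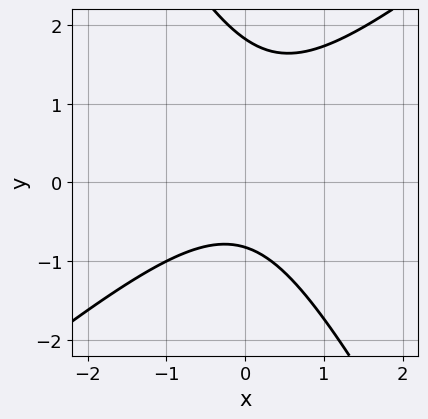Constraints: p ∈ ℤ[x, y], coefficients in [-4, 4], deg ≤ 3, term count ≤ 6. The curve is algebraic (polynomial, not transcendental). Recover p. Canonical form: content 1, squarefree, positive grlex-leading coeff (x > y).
3*x^2 - 2*x*y - 2*y^2 + 2*y + 3

1. Degree: no degree-1 curve has this shape, so deg p = 2.
2. From the visible intercepts: it misses every integer gridline on the x-axis.
3. Matching integer coefficients to the picture gives p.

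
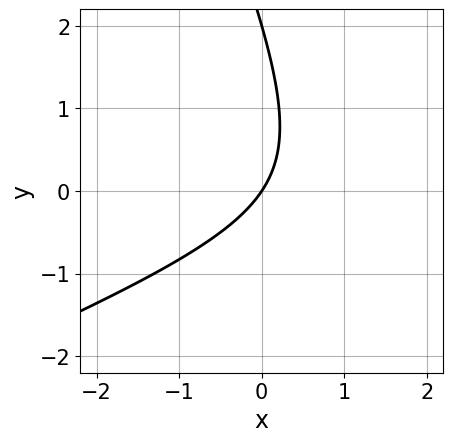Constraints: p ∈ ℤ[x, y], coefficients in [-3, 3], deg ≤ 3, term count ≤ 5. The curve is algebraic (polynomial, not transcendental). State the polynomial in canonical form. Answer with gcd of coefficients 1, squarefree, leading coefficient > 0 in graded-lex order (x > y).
x^2 - 2*x*y - y^2 - 3*x + 2*y

(a) The degree is 2 — the shape is more complex than any degree-1 curve.
(b) From the axis intercepts and sections: one x-axis crossing is at x = 0; among the integer gridlines, it crosses the y-axis at y ∈ {0, 2}.
(c) These observations pin down the coefficients.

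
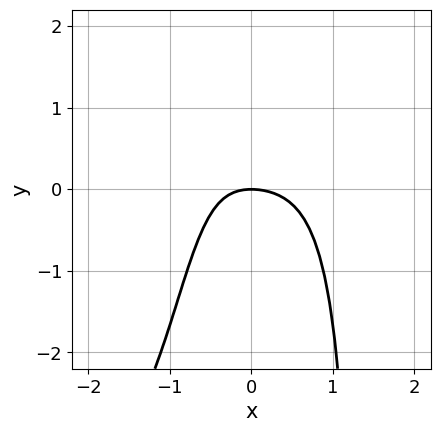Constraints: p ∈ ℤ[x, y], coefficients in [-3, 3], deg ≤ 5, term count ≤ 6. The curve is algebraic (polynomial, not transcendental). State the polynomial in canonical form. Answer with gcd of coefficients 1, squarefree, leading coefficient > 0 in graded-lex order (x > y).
deg p = 4.
Checking where it meets the axes: one x-axis crossing is at x = 0; it crosses the y-axis at the gridline y = 0.
Together with the visible shape, these determine p as stated.

3*x^4 - 2*x^3*y + 2*x^2 + 2*x*y + 3*y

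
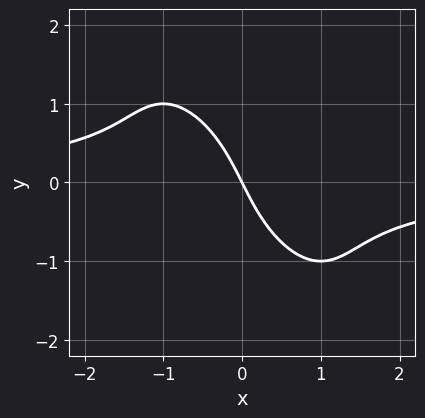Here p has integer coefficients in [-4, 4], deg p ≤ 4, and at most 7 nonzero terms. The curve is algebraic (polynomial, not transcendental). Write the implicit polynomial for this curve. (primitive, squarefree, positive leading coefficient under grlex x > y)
2*x^2*y + 2*x*y^2 + y^3 + 2*x + y

(a) The degree is 3 — no degree-2 curve has this shape.
(b) Against the integer gridlines: it meets the x-axis at x = 0 (among the integer gridlines); one y-axis crossing is at y = 0.
(c) Putting this together gives p.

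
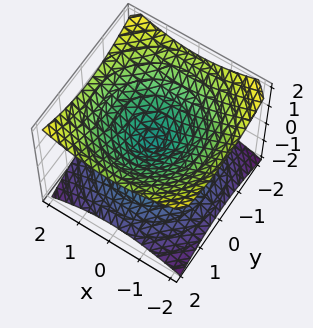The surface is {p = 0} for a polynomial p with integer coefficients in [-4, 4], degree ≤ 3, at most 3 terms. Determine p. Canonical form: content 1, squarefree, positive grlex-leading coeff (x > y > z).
x^2 + y^2 - 2*z^2

(a) The degree is 2 — a double cone through the origin; a quadric.
(b) Symmetries: it's symmetric under z → −z, forcing even powers of z; the surface is invariant under rotation about z: p = q(x² + y², z).
(c) Checking where it meets the axes: a circular section at z = 1 has radius between 1 and 2; it crosses the z-axis at the gridline z = 0.
(d) Putting this together gives p.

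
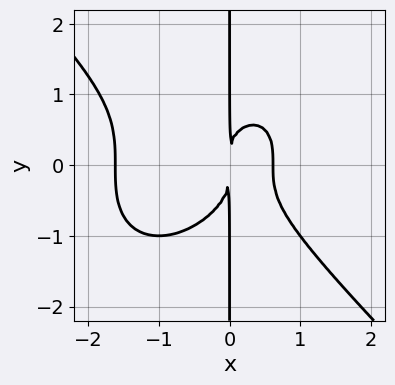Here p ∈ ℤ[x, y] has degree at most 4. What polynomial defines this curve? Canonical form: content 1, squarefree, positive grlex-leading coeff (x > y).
First, the degree is 4 — the shape is more complex than any degree-3 curve.
Then, from the visible intercepts: the visible y-axis segment lies entirely on the curve.
Finally, these observations pin down the coefficients.

x^4 + x*y^3 + x^3 - x^2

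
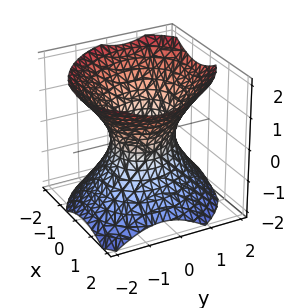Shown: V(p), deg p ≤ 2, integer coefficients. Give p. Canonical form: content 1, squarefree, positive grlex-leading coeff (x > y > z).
1. The degree is 2 — a generic line meets the surface in up to 2 points.
2. From the axis intercepts and sections: it misses every integer gridline on the z-axis; the x-axis gridline crossings are at x ∈ {-1, 1}.
3. Matching integer coefficients to the picture gives p. Check: (0, -1, 0) on the y-axis lies on the surface, and p(0, -1, 0) = 0. ✓

2*x^2 + x*y + 2*y^2 - 2*z^2 - 2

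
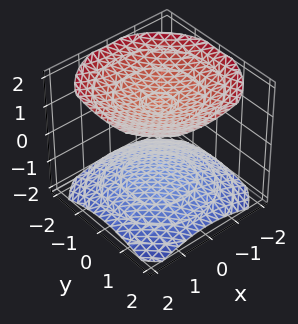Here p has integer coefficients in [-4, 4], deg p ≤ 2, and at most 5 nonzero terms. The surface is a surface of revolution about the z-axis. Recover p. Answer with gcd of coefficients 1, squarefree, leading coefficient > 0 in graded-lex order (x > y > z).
x^2 + y^2 - 2*z^2 + 3

(a) I count 2 distinct pieces.
(b) deg p = 2.
(c) Symmetries: rotational symmetry about the z-axis ⇒ p depends on x, y only through x² + y².
(d) Reading off the gridlines: it misses every integer gridline on the y-axis; the surface avoids every integer x-axis point in the box.
(e) The integer polynomial consistent with all of this is the stated p.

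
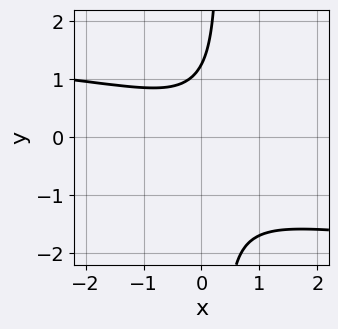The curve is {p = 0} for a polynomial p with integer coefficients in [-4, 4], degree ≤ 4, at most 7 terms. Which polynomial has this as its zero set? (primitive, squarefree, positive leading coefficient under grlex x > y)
deg p = 4. A generic line meets the curve in up to 4 points.
From the axis intercepts and sections: no x-intercept at any integer in the box.
Matching integer coefficients to the picture gives p.

3*x*y^3 + 2*x*y^2 - y^3 + 2*x^2 + 2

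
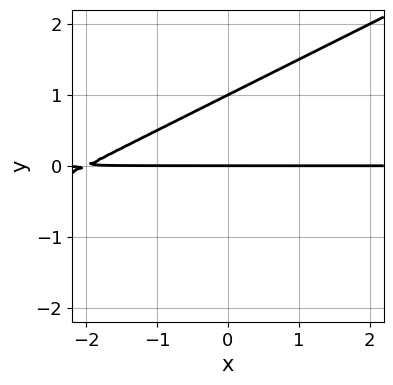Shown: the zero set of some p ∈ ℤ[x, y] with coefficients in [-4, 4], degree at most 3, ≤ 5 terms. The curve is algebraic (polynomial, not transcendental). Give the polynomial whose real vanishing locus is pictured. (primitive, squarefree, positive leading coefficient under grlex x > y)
deg p = 2.
Observable constraints: the visible x-axis segment lies entirely on the curve; among the integer gridlines, it crosses the y-axis at y ∈ {0, 1}.
Fitting integer coefficients to these (and the overall shape) gives p.

x*y - 2*y^2 + 2*y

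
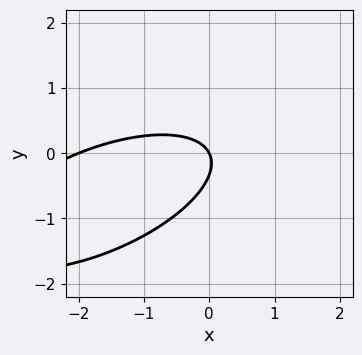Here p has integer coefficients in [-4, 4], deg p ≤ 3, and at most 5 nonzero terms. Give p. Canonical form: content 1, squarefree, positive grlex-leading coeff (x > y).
First, deg p = 2.
Then, reading off the gridlines: among the integer gridlines, it crosses the x-axis at x ∈ {-2, 0}; it crosses the y-axis at the gridline y = 0.
Finally, together with the visible shape, these determine p as stated.

x^2 - 2*x*y + 3*y^2 + 2*x + y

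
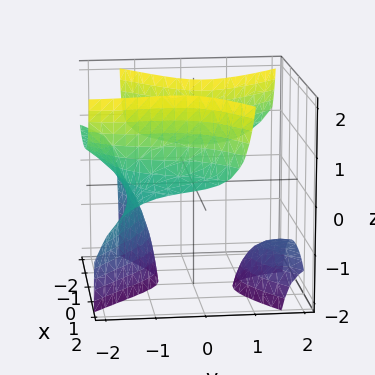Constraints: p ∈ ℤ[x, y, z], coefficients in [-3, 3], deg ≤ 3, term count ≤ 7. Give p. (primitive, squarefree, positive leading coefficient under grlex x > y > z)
First, I count 3 distinct pieces. They look like related sheets of one shape, so recover p as a whole.
Then, deg p = 3. No degree-2 surface has this shape.
Then, checking where it meets the axes: it misses every integer gridline on the z-axis; no x-intercept at any integer in the box.
Finally, these observations pin down the coefficients.

2*x^2*z - 2*x*y*z - y^3 - 2*y^2*z - 3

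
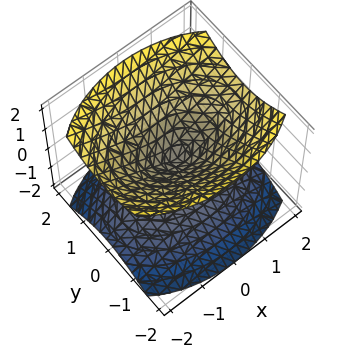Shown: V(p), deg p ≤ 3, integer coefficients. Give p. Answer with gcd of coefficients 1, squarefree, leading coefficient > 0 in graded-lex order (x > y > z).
x^2 + 2*y^2 - 2*z^2

First, I count 2 distinct pieces. Treating them together as one polynomial.
Next, the degree is 2 — a double cone through the origin; a quadric.
Then, symmetries: it's symmetric under z → −z, forcing even powers of z; it's symmetric under x → −x, forcing even powers of x; mirror symmetry y ↦ −y ⇒ only even powers of y.
Next, from the visible intercepts: it meets the z-axis at z = 0 (among the integer gridlines); it meets the x-axis at x = 0 (among the integer gridlines); one y-axis crossing is at y = 0.
Finally, solving for integer coefficients yields p as stated.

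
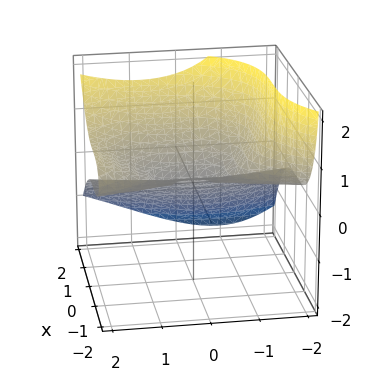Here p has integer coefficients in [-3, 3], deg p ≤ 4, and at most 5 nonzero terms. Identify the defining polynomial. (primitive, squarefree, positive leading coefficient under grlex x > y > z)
x^3 + y^2*z - y*z^2 - 3*z^2

(a) The degree is 3 — a generic line meets the surface in up to 3 points.
(b) Checking where it meets the axes: it meets the z-axis at z = 0 (among the integer gridlines); the visible y-axis segment lies entirely on the surface; it crosses the x-axis at the gridline x = 0.
(c) Solving for integer coefficients yields p as stated.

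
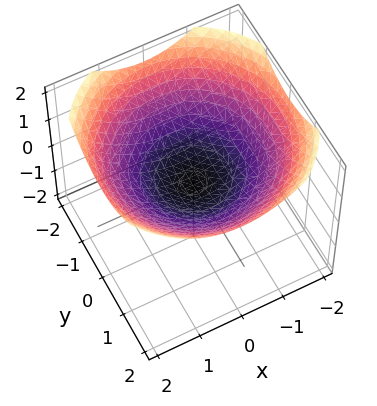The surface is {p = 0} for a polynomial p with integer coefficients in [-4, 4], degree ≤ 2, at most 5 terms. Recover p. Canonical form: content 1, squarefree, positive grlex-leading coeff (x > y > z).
The degree is 2 — a single bowl opening along one axis; a quadric.
Symmetry: the surface is invariant under rotation about z: p = q(x² + y², z).
Observable constraints: it crosses the x-axis at the gridline x = 0; a circular section at z = 1 has radius between 1 and 2; one y-axis crossing is at y = 0; one z-axis crossing is at z = 0.
These observations pin down the coefficients.

x^2 + y^2 - 3*z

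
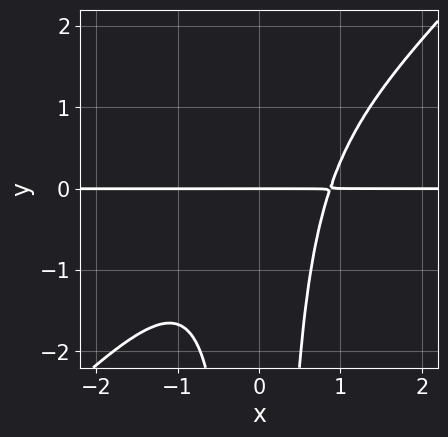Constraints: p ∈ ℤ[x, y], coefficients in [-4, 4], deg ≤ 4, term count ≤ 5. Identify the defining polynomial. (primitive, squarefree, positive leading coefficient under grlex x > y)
First, the degree is 4 — no degree-3 curve has this shape.
Next, observable constraints: the visible x-axis segment lies entirely on the curve; it crosses the y-axis at the gridline y = 0.
Finally, together with the visible shape, these determine p as stated.

3*x^3*y - 3*x^2*y^2 - 2*y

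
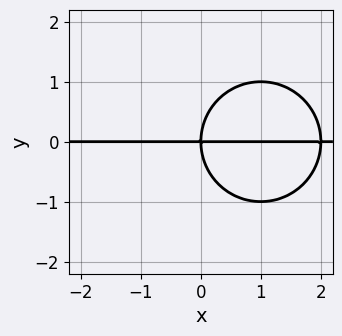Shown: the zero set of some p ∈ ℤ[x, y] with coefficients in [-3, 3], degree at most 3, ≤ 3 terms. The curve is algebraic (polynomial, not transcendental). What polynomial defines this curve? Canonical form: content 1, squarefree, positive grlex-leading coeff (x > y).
x^2*y + y^3 - 2*x*y

The degree is 3 — no degree-2 curve has this shape.
Checking where it meets the axes: the visible x-axis segment lies entirely on the curve; one y-axis crossing is at y = 0.
Fitting integer coefficients to these (and the overall shape) gives p.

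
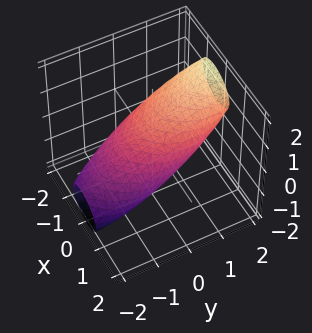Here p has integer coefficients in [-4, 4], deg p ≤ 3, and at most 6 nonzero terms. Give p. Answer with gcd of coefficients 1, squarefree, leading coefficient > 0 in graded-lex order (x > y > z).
1. Degree: no degree-1 surface has this shape, so deg p = 2.
2. Reading off the gridlines: among the integer gridlines, it crosses the x-axis at x ∈ {-1, 1}.
3. Matching integer coefficients to the picture gives p.

2*x^2 + x*z + y^2 - 3*y*z + 3*z^2 - 2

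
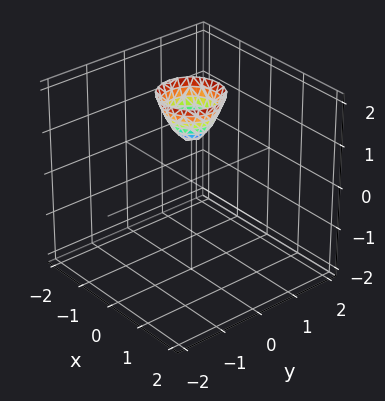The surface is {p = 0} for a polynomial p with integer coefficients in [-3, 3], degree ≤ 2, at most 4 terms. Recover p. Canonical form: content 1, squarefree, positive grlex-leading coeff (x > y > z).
2*x^2 + 2*y^2 - z + 1

Degree: no degree-1 surface has this shape, so deg p = 2.
Symmetry: the z-axis is an axis of rotation, so x and y enter only as x² + y².
Against the integer gridlines: one z-axis crossing is at z = 1; it misses every integer gridline on the y-axis; a circular section at z = 2 has radius between 0 and 1.
Fitting integer coefficients to these (and the overall shape) gives p.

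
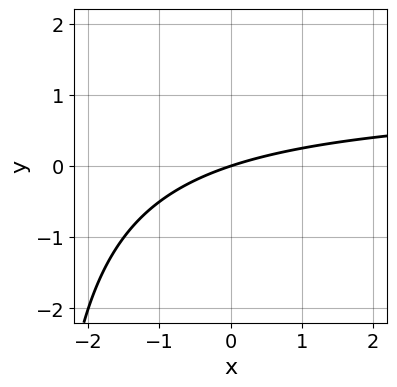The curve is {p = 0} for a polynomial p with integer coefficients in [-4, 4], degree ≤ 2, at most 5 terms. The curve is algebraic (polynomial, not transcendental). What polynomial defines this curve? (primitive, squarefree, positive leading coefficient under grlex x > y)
The degree is 2 — a generic line meets the curve in up to 2 points.
Observable constraints: one y-axis crossing is at y = 0; it crosses the x-axis at the gridline x = 0.
Matching integer coefficients to the picture gives p.

x*y - x + 3*y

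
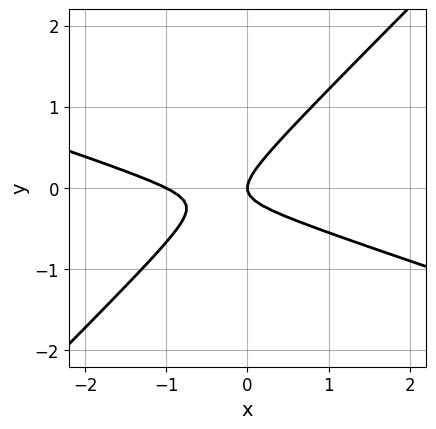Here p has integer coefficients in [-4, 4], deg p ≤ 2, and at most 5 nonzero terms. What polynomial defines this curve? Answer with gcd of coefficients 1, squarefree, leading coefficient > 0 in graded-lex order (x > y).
x^2 + 2*x*y - 3*y^2 + x

(a) deg p = 2. A generic line meets the curve in up to 2 points.
(b) Observable constraints: among the integer gridlines, it crosses the x-axis at x ∈ {-1, 0}; it meets the y-axis at y = 0 (among the integer gridlines).
(c) These observations pin down the coefficients.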